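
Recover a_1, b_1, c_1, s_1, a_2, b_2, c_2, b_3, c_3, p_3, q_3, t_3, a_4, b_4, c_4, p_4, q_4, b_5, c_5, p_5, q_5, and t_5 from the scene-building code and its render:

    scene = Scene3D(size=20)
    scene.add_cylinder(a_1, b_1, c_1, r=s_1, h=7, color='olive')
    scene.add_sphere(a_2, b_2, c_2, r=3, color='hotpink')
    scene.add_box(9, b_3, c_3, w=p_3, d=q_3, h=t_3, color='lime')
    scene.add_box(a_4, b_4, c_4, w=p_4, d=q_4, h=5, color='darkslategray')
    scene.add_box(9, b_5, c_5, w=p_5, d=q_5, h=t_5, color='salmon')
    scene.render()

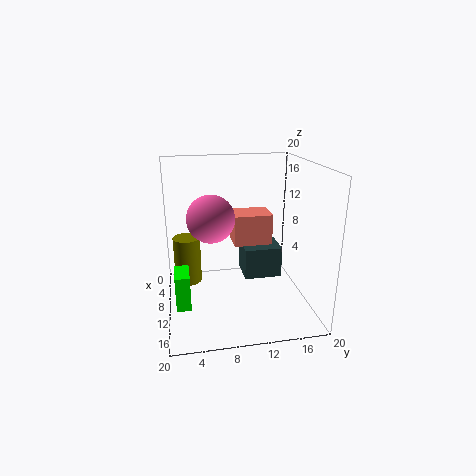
a_1 = 6, b_1 = 3, c_1 = 2, s_1 = 2, a_2 = 13, b_2 = 6, c_2 = 14, b_3 = 1, c_3 = 1, p_3 = 4, q_3 = 2, t_3 = 5, a_4 = 1, b_4 = 12, c_4 = 1, p_4 = 5, q_4 = 6, b_5 = 9, c_5 = 10, p_5 = 4, q_5 = 5, t_5 = 4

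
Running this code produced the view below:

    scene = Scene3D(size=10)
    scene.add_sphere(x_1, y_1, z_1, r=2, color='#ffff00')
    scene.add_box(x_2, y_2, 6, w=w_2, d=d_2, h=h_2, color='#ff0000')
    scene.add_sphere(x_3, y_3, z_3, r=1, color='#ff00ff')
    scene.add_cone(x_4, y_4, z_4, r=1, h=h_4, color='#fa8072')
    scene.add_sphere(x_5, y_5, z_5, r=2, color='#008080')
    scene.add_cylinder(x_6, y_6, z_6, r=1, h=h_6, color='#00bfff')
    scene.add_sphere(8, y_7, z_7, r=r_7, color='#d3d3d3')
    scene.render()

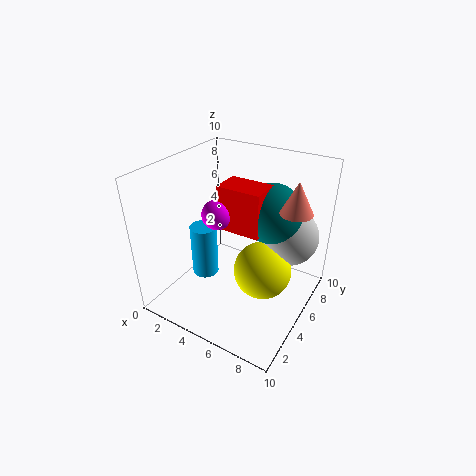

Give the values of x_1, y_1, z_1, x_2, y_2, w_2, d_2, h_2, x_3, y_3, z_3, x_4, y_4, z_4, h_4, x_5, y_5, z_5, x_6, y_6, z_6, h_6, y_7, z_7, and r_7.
x_1 = 7, y_1 = 5, z_1 = 3, x_2 = 4, y_2 = 4, w_2 = 3, d_2 = 2, h_2 = 3, x_3 = 4, y_3 = 4, z_3 = 7, x_4 = 9, y_4 = 5, z_4 = 8, h_4 = 2, x_5 = 7, y_5 = 6, z_5 = 7, x_6 = 2, y_6 = 5, z_6 = 1, h_6 = 4, y_7 = 7, z_7 = 5, r_7 = 2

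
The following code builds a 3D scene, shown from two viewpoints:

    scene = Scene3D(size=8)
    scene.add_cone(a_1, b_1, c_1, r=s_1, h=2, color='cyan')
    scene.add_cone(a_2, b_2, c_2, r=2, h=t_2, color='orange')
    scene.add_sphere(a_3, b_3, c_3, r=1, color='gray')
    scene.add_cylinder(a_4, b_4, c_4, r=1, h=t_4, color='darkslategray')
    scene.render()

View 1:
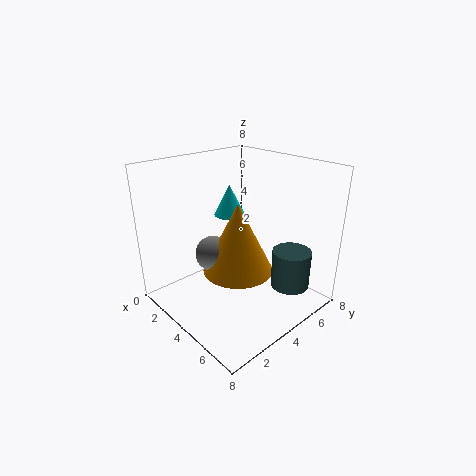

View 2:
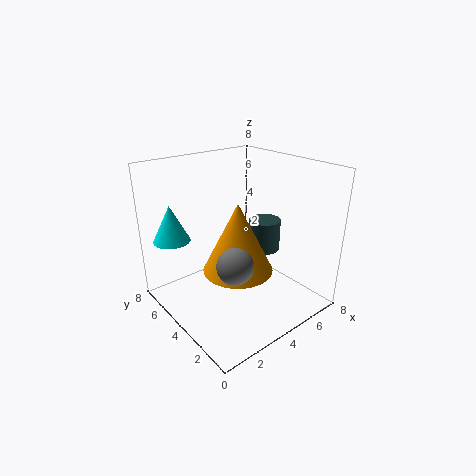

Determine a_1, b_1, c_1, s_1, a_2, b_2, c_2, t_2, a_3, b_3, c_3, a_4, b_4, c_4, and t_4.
a_1 = 1, b_1 = 6, c_1 = 4, s_1 = 1, a_2 = 4, b_2 = 4, c_2 = 2, t_2 = 4, a_3 = 3, b_3 = 3, c_3 = 3, a_4 = 7, b_4 = 5, c_4 = 2, t_4 = 2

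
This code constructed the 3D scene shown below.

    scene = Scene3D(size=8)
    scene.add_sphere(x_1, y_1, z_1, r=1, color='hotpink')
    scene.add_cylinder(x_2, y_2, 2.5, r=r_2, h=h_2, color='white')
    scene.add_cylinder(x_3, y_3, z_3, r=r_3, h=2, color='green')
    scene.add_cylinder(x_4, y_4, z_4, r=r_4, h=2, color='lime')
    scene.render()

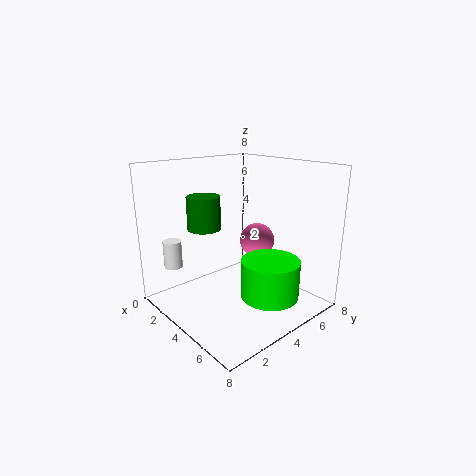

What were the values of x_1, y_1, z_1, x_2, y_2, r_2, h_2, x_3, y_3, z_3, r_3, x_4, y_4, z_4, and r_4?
x_1 = 4; y_1 = 5.5; z_1 = 3.5; x_2 = 2; y_2 = 1; r_2 = 0.5; h_2 = 1.5; x_3 = 1.5; y_3 = 3.5; z_3 = 4; r_3 = 1; x_4 = 6.5; y_4 = 4; z_4 = 1.5; r_4 = 1.5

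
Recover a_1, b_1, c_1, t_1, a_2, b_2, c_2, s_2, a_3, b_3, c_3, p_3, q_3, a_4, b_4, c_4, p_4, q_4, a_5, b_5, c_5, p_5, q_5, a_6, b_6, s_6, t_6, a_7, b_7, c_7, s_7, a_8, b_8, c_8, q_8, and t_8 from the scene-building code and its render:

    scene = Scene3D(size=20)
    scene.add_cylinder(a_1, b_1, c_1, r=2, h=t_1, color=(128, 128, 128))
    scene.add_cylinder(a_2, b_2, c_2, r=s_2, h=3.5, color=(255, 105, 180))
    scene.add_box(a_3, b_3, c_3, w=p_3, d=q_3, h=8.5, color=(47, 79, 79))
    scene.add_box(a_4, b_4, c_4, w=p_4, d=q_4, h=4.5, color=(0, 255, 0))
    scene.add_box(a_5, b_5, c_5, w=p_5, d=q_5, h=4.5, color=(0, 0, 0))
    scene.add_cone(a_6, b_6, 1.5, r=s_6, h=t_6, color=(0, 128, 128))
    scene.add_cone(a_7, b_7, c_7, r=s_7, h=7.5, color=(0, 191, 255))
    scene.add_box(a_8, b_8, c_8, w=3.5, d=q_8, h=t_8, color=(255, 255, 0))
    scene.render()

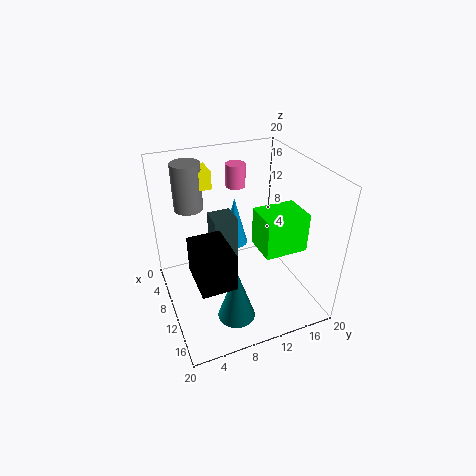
a_1 = 5.5; b_1 = 4.5; c_1 = 13.5; t_1 = 6.5; a_2 = 3; b_2 = 12.5; c_2 = 14.5; s_2 = 1.5; a_3 = 4; b_3 = 7.5; c_3 = 3; p_3 = 3.5; q_3 = 3.5; a_4 = 15.5; b_4 = 9.5; c_4 = 13; p_4 = 4; q_4 = 5; a_5 = 14; b_5 = 2; c_5 = 10; p_5 = 5.5; q_5 = 4; a_6 = 15.5; b_6 = 7.5; s_6 = 2.5; t_6 = 7.5; a_7 = 5; b_7 = 11.5; c_7 = 6; s_7 = 2; a_8 = 3.5; b_8 = 4.5; c_8 = 16.5; q_8 = 3; t_8 = 2.5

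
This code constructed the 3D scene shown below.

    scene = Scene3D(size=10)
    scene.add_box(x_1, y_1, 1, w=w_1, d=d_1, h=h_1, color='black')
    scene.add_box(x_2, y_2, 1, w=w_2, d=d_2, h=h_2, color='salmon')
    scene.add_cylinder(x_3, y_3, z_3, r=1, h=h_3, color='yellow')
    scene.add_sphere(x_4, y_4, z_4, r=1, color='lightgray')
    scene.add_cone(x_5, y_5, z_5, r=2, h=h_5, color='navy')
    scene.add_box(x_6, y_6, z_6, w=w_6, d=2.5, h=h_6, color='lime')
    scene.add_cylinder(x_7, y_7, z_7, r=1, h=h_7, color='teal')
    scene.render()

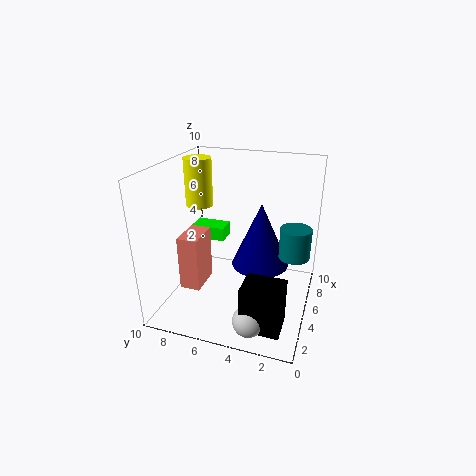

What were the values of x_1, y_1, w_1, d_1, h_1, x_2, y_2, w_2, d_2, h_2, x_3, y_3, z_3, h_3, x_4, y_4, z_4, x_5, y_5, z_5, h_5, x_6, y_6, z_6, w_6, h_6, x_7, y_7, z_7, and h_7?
x_1 = 0.5
y_1 = 1
w_1 = 2
d_1 = 2.5
h_1 = 3
x_2 = 3.5
y_2 = 7.5
w_2 = 2.5
d_2 = 1.5
h_2 = 4
x_3 = 6.5
y_3 = 8.5
z_3 = 6.5
h_3 = 3.5
x_4 = 1
y_4 = 3
z_4 = 1.5
x_5 = 5.5
y_5 = 3.5
z_5 = 3
h_5 = 4.5
x_6 = 6
y_6 = 6.5
z_6 = 4
w_6 = 1.5
h_6 = 1
x_7 = 4.5
y_7 = 1
z_7 = 4.5
h_7 = 2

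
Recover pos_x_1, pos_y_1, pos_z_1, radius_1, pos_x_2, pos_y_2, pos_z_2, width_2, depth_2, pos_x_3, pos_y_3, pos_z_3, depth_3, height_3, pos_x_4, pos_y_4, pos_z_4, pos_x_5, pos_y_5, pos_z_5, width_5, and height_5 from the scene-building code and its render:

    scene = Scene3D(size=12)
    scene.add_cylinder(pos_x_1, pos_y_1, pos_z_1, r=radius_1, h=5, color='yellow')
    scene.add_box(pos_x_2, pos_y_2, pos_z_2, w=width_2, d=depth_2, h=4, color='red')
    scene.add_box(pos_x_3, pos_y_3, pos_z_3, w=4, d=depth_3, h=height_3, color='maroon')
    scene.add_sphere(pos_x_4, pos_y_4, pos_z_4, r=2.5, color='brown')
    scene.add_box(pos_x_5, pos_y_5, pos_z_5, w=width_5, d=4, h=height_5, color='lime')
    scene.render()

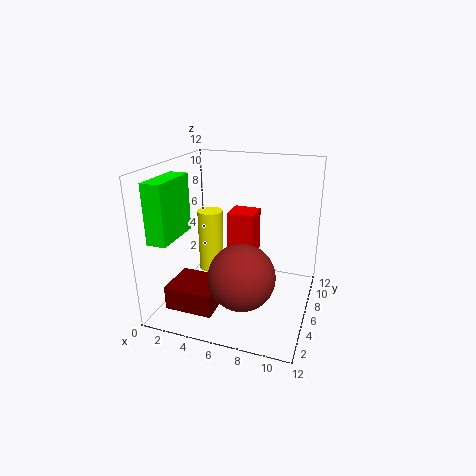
pos_x_1 = 4; pos_y_1 = 5; pos_z_1 = 3.5; radius_1 = 1; pos_x_2 = 6; pos_y_2 = 3.5; pos_z_2 = 5; width_2 = 2; depth_2 = 2; pos_x_3 = 1; pos_y_3 = 2; pos_z_3 = 0.5; depth_3 = 3.5; height_3 = 2; pos_x_4 = 7.5; pos_y_4 = 2.5; pos_z_4 = 4.5; pos_x_5 = 1; pos_y_5 = 0.5; pos_z_5 = 7; width_5 = 1.5; height_5 = 4.5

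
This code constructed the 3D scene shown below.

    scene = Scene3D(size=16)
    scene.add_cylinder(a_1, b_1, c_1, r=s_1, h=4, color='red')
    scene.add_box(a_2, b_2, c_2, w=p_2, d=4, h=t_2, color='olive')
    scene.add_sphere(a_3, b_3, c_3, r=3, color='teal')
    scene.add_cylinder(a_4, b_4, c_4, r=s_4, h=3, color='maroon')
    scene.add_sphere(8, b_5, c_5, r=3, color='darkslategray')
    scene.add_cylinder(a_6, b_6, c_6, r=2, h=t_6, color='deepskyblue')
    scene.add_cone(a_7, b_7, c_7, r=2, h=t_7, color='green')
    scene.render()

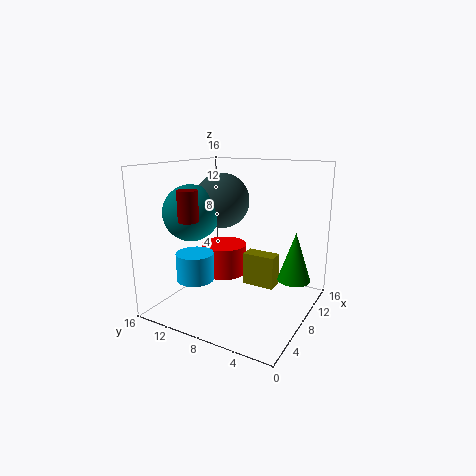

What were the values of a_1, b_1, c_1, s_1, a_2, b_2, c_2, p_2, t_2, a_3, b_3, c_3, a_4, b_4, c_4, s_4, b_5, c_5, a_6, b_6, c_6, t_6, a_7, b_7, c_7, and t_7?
a_1 = 13; b_1 = 13; c_1 = 1; s_1 = 3; a_2 = 11; b_2 = 5; c_2 = 1; p_2 = 2; t_2 = 4; a_3 = 5; b_3 = 12; c_3 = 11; a_4 = 2; b_4 = 10; c_4 = 11; s_4 = 1; b_5 = 10; c_5 = 12; a_6 = 4; b_6 = 11; c_6 = 4; t_6 = 3; a_7 = 13; b_7 = 3; c_7 = 2; t_7 = 6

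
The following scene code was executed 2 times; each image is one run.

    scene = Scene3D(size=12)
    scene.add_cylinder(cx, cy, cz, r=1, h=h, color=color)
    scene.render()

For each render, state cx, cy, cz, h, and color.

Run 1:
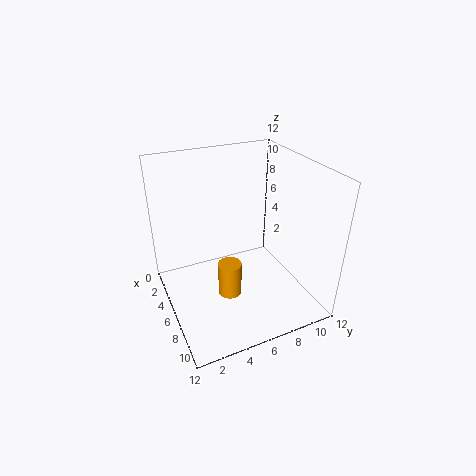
cx = 6.5
cy = 5
cz = 1
h = 3
color = 'orange'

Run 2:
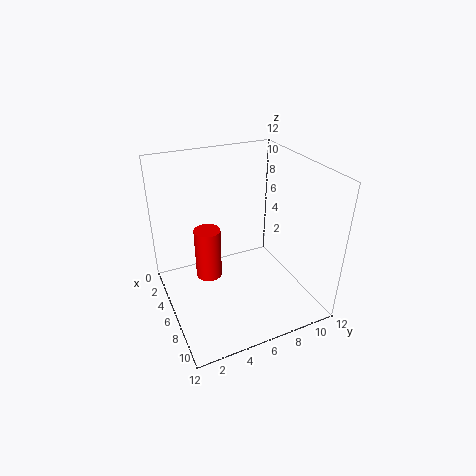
cx = 7
cy = 3
cz = 4
h = 4
color = 'red'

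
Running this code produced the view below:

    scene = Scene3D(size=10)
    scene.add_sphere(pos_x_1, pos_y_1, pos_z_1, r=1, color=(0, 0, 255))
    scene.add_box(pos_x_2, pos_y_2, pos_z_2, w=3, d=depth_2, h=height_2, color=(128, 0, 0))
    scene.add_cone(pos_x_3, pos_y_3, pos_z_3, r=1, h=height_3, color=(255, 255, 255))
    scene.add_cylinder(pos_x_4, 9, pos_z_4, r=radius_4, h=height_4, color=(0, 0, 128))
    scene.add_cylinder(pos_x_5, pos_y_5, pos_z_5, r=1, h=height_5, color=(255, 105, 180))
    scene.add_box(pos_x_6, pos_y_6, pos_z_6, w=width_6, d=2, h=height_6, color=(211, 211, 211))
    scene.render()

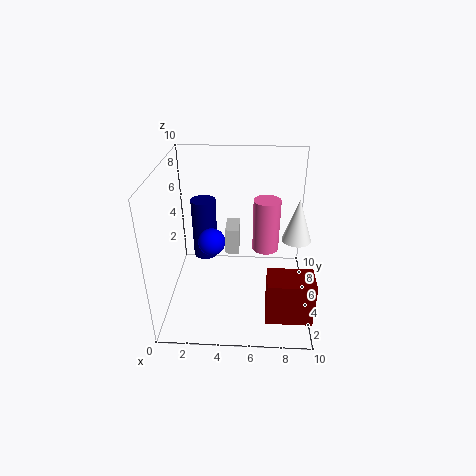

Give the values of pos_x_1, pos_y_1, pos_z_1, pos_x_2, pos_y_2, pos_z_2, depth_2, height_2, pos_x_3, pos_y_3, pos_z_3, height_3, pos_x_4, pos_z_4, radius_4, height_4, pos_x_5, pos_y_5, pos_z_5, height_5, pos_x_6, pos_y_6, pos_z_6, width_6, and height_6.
pos_x_1 = 3; pos_y_1 = 6; pos_z_1 = 4; pos_x_2 = 7; pos_y_2 = 1; pos_z_2 = 1; depth_2 = 2; height_2 = 3; pos_x_3 = 9; pos_y_3 = 5; pos_z_3 = 5; height_3 = 3; pos_x_4 = 2; pos_z_4 = 1; radius_4 = 1; height_4 = 5; pos_x_5 = 7; pos_y_5 = 7; pos_z_5 = 3; height_5 = 4; pos_x_6 = 4; pos_y_6 = 6; pos_z_6 = 3; width_6 = 1; height_6 = 2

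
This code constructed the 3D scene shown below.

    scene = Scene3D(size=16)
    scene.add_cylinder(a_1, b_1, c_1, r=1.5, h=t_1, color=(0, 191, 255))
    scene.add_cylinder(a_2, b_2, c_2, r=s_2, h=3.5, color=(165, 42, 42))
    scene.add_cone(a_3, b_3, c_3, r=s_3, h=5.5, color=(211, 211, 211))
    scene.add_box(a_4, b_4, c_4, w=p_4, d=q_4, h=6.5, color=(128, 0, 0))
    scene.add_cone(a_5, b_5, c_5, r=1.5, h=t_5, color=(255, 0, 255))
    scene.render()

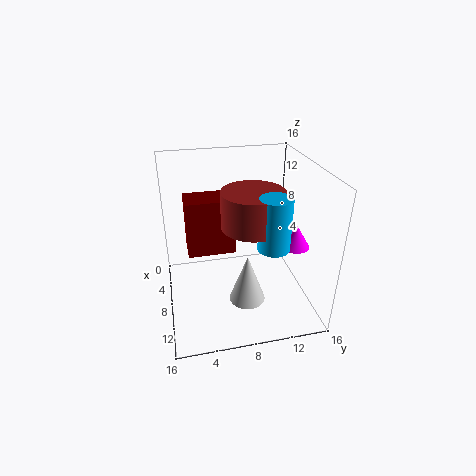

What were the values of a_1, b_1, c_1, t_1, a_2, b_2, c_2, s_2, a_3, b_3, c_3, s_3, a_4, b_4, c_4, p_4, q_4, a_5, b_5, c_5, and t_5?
a_1 = 14, b_1 = 10, c_1 = 10, t_1 = 5, a_2 = 12, b_2 = 8.5, c_2 = 11.5, s_2 = 3, a_3 = 10.5, b_3 = 8.5, c_3 = 1.5, s_3 = 2, a_4 = 3.5, b_4 = 2.5, c_4 = 5.5, p_4 = 3.5, q_4 = 5.5, a_5 = 11, b_5 = 13.5, c_5 = 8, t_5 = 2.5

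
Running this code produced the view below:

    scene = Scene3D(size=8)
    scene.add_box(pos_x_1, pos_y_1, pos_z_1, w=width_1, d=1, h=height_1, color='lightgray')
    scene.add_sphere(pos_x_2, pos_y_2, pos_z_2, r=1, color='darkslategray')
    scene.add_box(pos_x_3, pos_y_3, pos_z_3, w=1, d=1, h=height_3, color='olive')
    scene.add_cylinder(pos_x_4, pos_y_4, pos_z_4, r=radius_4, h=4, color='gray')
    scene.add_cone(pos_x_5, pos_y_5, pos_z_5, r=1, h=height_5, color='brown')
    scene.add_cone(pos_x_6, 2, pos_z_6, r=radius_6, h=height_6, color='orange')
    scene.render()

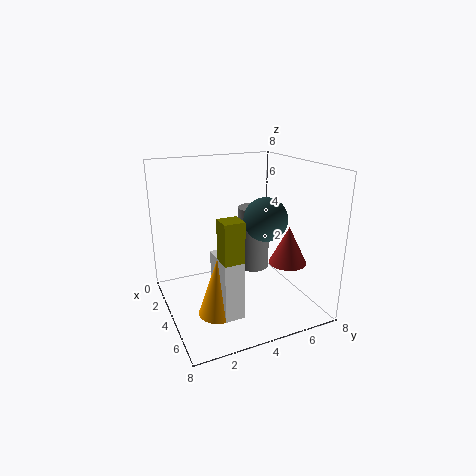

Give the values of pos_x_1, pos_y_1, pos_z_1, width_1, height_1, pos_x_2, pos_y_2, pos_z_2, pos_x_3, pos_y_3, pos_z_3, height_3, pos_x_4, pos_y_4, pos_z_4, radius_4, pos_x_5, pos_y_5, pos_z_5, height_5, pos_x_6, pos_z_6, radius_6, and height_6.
pos_x_1 = 5, pos_y_1 = 2, pos_z_1 = 1, width_1 = 2, height_1 = 3, pos_x_2 = 7, pos_y_2 = 4, pos_z_2 = 6, pos_x_3 = 6, pos_y_3 = 2, pos_z_3 = 3, height_3 = 3, pos_x_4 = 2, pos_y_4 = 6, pos_z_4 = 1, radius_4 = 1, pos_x_5 = 6, pos_y_5 = 6, pos_z_5 = 3, height_5 = 2, pos_x_6 = 6, pos_z_6 = 1, radius_6 = 1, height_6 = 3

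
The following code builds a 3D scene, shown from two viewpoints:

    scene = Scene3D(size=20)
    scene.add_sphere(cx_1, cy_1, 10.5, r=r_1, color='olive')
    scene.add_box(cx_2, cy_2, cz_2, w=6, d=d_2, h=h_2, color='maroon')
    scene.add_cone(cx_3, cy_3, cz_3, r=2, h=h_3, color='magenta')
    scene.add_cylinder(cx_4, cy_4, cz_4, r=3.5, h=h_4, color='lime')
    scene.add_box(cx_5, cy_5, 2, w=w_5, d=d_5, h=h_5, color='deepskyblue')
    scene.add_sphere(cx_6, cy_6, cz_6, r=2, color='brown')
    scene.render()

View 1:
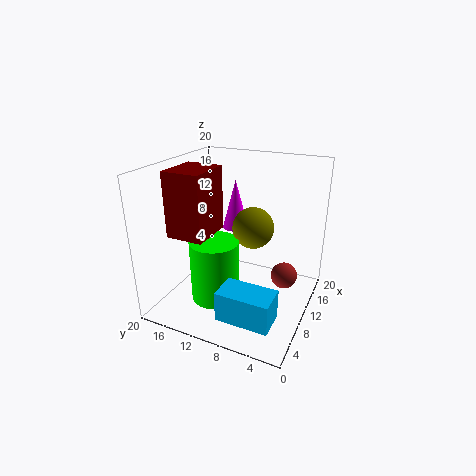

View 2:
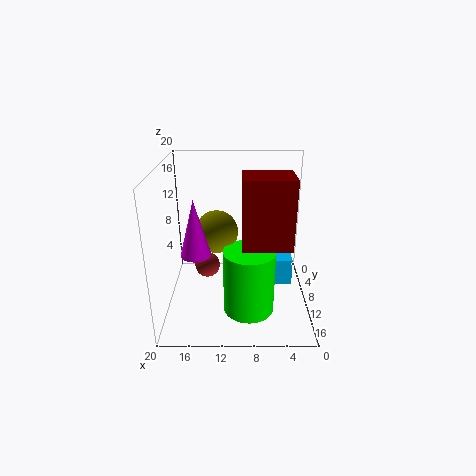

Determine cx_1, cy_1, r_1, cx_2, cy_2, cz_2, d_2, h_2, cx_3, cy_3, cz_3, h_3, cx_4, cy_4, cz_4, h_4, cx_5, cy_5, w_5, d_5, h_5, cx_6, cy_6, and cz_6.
cx_1 = 13; cy_1 = 9; r_1 = 3; cx_2 = 3.5; cy_2 = 12; cz_2 = 11.5; d_2 = 5; h_2 = 8.5; cx_3 = 15.5; cy_3 = 13; cz_3 = 9; h_3 = 7.5; cx_4 = 8.5; cy_4 = 13; cz_4 = 0.5; h_4 = 9; cx_5 = 2; cy_5 = 2.5; w_5 = 4; d_5 = 7; h_5 = 4; cx_6 = 15; cy_6 = 4.5; cz_6 = 2.5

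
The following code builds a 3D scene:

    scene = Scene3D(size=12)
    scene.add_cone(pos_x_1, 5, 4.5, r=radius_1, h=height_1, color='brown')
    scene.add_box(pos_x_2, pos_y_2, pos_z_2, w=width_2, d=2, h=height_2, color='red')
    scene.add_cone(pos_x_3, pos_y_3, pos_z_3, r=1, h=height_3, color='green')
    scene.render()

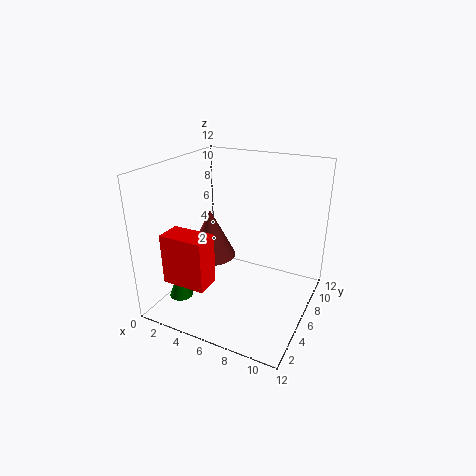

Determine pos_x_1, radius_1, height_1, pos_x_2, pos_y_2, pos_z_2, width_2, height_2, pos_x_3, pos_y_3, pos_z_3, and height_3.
pos_x_1 = 4; radius_1 = 2; height_1 = 4; pos_x_2 = 2; pos_y_2 = 1; pos_z_2 = 3.5; width_2 = 3.5; height_2 = 4; pos_x_3 = 2; pos_y_3 = 3; pos_z_3 = 1; height_3 = 2.5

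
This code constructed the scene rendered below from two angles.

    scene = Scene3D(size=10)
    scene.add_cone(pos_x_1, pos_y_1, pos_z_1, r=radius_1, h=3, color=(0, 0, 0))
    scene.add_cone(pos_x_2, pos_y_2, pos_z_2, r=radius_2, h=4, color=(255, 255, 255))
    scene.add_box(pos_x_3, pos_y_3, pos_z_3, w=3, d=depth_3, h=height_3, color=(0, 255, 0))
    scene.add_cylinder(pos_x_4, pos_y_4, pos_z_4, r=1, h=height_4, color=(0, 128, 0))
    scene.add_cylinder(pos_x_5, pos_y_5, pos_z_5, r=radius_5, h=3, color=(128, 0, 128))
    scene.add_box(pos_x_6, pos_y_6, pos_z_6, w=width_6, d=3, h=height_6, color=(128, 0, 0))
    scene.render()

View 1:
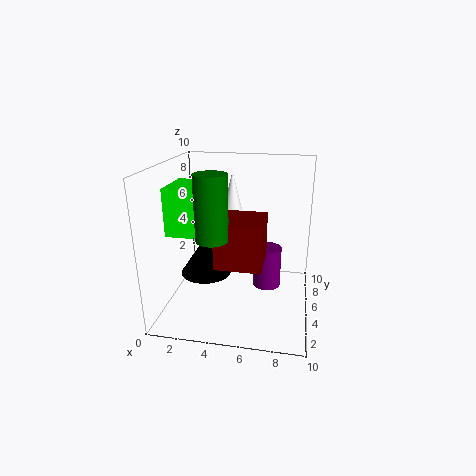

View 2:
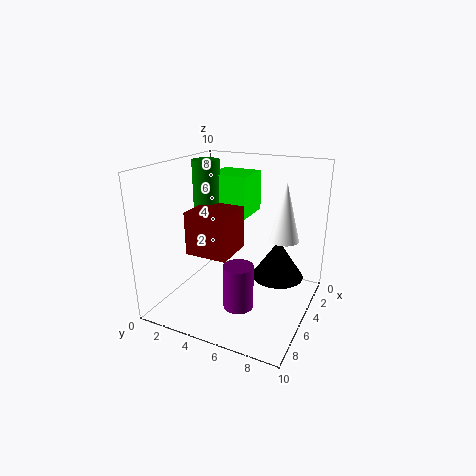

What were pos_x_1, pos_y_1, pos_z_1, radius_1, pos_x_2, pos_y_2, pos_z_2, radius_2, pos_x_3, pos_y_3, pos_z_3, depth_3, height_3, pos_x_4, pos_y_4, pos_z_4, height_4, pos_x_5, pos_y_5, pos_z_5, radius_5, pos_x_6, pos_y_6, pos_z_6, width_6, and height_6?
pos_x_1 = 2; pos_y_1 = 7; pos_z_1 = 1; radius_1 = 2; pos_x_2 = 4; pos_y_2 = 8; pos_z_2 = 5; radius_2 = 1; pos_x_3 = 1; pos_y_3 = 2; pos_z_3 = 6; depth_3 = 3; height_3 = 3; pos_x_4 = 4; pos_y_4 = 2; pos_z_4 = 6; height_4 = 4; pos_x_5 = 7; pos_y_5 = 6; pos_z_5 = 1; radius_5 = 1; pos_x_6 = 4; pos_y_6 = 2; pos_z_6 = 4; width_6 = 3; height_6 = 3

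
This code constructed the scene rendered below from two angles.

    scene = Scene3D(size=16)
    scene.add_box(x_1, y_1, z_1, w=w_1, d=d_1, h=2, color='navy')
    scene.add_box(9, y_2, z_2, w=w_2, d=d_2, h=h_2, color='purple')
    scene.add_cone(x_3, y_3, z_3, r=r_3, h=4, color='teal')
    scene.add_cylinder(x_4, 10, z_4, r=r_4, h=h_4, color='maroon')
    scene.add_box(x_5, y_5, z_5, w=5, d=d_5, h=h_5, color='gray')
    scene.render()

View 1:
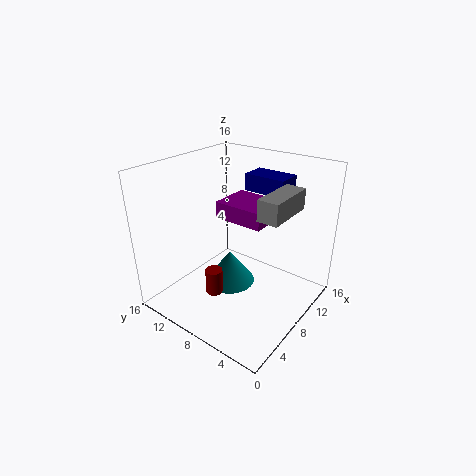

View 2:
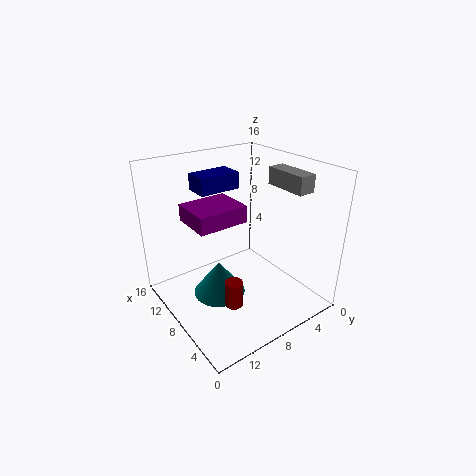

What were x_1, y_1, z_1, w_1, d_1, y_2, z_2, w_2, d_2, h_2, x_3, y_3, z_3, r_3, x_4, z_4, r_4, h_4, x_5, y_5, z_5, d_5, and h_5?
x_1 = 12, y_1 = 5, z_1 = 12, w_1 = 3, d_1 = 5, y_2 = 6, z_2 = 9, w_2 = 5, d_2 = 6, h_2 = 2, x_3 = 9, y_3 = 10, z_3 = 1, r_3 = 3, x_4 = 6, z_4 = 1, r_4 = 1, h_4 = 3, x_5 = 4, y_5 = 1, z_5 = 13, d_5 = 2, h_5 = 2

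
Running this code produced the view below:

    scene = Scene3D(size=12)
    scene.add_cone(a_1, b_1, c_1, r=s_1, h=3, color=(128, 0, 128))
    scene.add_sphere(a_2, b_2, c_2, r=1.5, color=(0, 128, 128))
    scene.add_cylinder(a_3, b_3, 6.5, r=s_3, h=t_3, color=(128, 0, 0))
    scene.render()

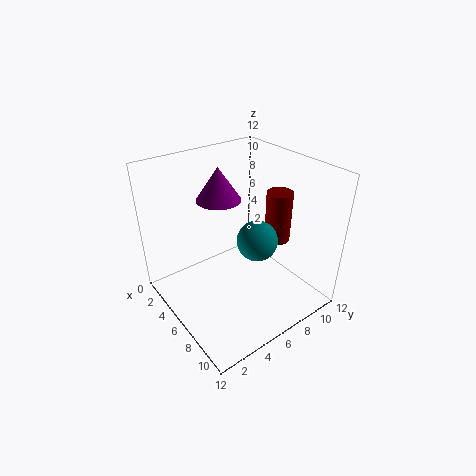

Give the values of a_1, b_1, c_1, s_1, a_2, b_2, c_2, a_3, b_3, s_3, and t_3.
a_1 = 2.5
b_1 = 6.5
c_1 = 8
s_1 = 2
a_2 = 9
b_2 = 5.5
c_2 = 7.5
a_3 = 8.5
b_3 = 8
s_3 = 1
t_3 = 4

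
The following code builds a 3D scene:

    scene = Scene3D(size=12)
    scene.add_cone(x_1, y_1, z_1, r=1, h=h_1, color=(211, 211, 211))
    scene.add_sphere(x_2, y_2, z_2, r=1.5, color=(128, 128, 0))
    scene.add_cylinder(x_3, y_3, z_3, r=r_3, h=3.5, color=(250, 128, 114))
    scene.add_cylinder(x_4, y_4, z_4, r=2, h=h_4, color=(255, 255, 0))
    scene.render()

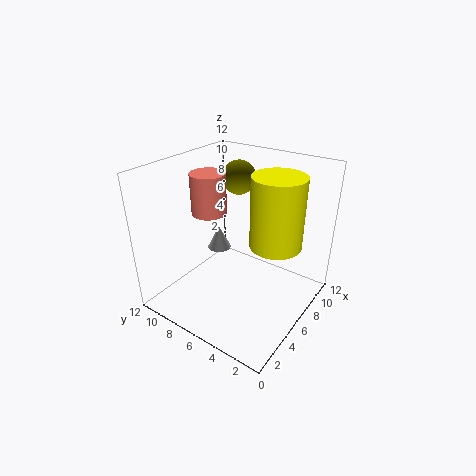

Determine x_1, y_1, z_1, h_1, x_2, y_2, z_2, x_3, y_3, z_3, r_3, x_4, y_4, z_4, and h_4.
x_1 = 6, y_1 = 8, z_1 = 4.5, h_1 = 2, x_2 = 9, y_2 = 8, z_2 = 10, x_3 = 6, y_3 = 9, z_3 = 7.5, r_3 = 1.5, x_4 = 6, y_4 = 2.5, z_4 = 6.5, h_4 = 5.5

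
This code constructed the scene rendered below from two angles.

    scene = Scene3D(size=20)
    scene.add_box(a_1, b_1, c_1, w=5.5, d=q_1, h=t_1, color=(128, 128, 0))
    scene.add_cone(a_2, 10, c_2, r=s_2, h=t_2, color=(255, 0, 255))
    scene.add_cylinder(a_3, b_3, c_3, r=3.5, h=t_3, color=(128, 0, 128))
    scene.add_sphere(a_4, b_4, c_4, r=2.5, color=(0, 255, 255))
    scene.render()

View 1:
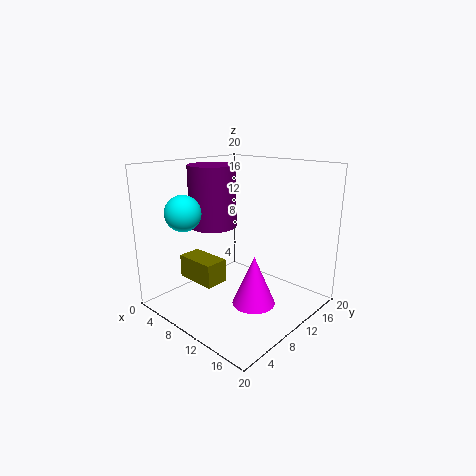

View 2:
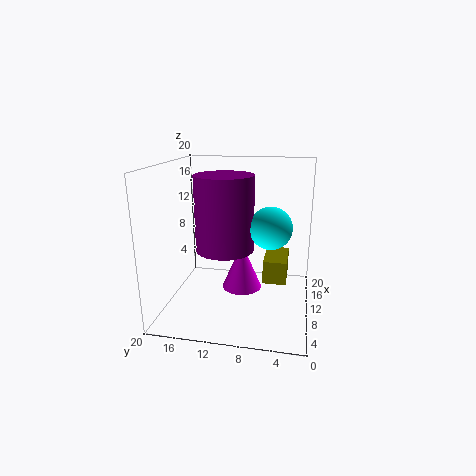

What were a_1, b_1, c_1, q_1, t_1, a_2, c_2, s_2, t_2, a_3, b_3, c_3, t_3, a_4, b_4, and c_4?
a_1 = 6
b_1 = 3
c_1 = 5.5
q_1 = 3
t_1 = 3
a_2 = 13
c_2 = 1
s_2 = 3
t_2 = 7
a_3 = 4.5
b_3 = 10.5
c_3 = 10.5
t_3 = 9
a_4 = 4.5
b_4 = 5
c_4 = 13.5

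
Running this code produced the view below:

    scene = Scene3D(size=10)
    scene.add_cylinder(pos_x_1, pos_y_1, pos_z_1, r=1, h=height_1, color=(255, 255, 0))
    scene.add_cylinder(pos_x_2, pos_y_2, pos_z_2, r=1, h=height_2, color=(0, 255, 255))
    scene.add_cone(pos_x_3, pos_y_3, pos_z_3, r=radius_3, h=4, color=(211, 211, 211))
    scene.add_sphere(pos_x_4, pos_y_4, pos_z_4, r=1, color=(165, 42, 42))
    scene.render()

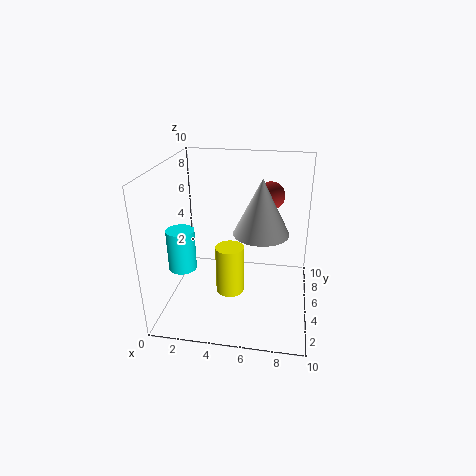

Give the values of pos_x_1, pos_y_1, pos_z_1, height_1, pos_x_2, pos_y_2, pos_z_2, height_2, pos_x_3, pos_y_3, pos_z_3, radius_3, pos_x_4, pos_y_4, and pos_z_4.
pos_x_1 = 4.5
pos_y_1 = 4.5
pos_z_1 = 1
height_1 = 3.5
pos_x_2 = 1
pos_y_2 = 4.5
pos_z_2 = 2.5
height_2 = 3
pos_x_3 = 6.5
pos_y_3 = 6
pos_z_3 = 5
radius_3 = 2
pos_x_4 = 7
pos_y_4 = 7
pos_z_4 = 7.5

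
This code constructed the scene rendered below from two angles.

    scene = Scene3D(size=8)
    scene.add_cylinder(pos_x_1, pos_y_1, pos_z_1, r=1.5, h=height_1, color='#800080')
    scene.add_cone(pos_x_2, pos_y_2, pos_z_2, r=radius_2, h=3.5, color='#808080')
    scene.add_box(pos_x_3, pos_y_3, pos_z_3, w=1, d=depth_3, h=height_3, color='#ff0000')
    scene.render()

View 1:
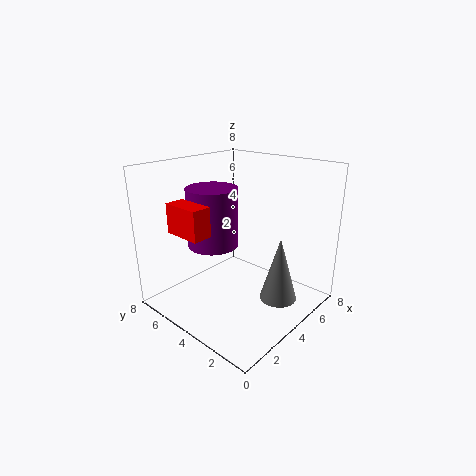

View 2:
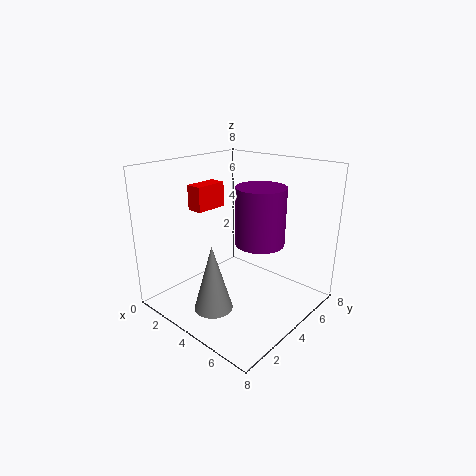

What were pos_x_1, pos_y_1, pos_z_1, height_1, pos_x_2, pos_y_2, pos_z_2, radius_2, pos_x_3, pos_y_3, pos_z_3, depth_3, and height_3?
pos_x_1 = 4
pos_y_1 = 6
pos_z_1 = 3
height_1 = 3.5
pos_x_2 = 4.5
pos_y_2 = 1.5
pos_z_2 = 1
radius_2 = 1
pos_x_3 = 0.5
pos_y_3 = 3.5
pos_z_3 = 5
depth_3 = 2
height_3 = 1.5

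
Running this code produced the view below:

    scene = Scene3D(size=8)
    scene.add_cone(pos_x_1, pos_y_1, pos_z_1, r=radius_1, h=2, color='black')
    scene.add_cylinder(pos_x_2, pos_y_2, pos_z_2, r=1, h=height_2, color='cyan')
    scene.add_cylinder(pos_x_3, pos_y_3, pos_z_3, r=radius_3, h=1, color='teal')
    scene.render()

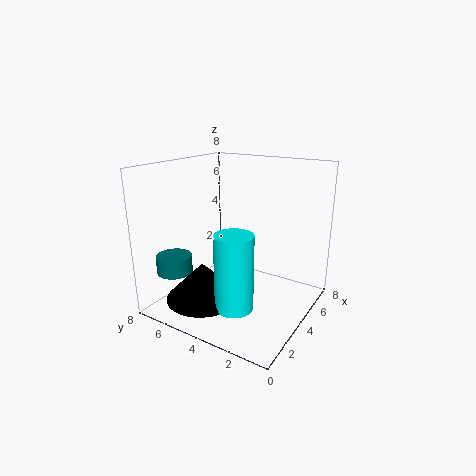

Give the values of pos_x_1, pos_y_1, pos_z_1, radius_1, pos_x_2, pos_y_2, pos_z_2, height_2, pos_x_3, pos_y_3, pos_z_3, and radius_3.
pos_x_1 = 2
pos_y_1 = 5
pos_z_1 = 1
radius_1 = 2
pos_x_2 = 2
pos_y_2 = 3
pos_z_2 = 1
height_2 = 4
pos_x_3 = 2
pos_y_3 = 7
pos_z_3 = 2
radius_3 = 1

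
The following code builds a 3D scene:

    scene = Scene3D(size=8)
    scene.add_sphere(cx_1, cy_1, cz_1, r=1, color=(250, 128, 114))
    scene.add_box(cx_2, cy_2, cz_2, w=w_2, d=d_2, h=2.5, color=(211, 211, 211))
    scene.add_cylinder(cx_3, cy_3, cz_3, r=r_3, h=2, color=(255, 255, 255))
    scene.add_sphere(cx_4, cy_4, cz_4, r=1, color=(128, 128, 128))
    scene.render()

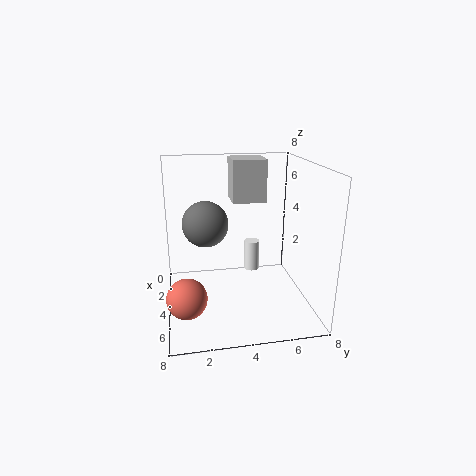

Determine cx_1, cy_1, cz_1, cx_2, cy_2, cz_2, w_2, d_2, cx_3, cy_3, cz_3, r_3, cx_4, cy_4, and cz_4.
cx_1 = 6.5; cy_1 = 1; cz_1 = 2; cx_2 = 0.5; cy_2 = 4; cz_2 = 5.5; w_2 = 2; d_2 = 2; cx_3 = 1; cy_3 = 5.5; cz_3 = 0.5; r_3 = 0.5; cx_4 = 7; cy_4 = 2; cz_4 = 6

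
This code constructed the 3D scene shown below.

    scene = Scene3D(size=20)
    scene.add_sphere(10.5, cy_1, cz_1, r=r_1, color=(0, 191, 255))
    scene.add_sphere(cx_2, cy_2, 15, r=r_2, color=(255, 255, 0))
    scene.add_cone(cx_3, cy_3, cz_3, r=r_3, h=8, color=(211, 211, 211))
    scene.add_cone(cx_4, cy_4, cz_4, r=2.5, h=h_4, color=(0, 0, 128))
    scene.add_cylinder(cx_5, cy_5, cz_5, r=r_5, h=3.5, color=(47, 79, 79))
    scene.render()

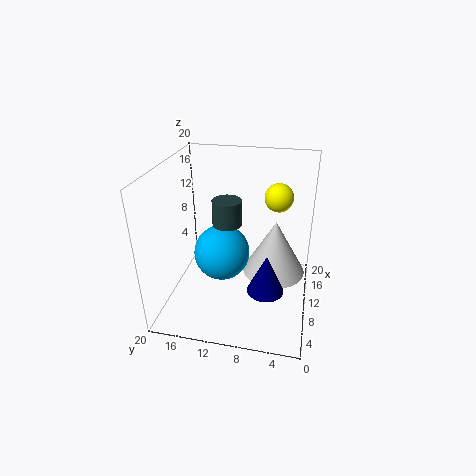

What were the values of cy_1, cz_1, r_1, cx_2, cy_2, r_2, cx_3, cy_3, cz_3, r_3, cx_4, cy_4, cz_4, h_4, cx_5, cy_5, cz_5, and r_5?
cy_1 = 12.5; cz_1 = 7; r_1 = 4; cx_2 = 13.5; cy_2 = 5; r_2 = 2; cx_3 = 12; cy_3 = 5; cz_3 = 4; r_3 = 4.5; cx_4 = 7; cy_4 = 5.5; cz_4 = 4; h_4 = 5.5; cx_5 = 10; cy_5 = 11.5; cz_5 = 12; r_5 = 2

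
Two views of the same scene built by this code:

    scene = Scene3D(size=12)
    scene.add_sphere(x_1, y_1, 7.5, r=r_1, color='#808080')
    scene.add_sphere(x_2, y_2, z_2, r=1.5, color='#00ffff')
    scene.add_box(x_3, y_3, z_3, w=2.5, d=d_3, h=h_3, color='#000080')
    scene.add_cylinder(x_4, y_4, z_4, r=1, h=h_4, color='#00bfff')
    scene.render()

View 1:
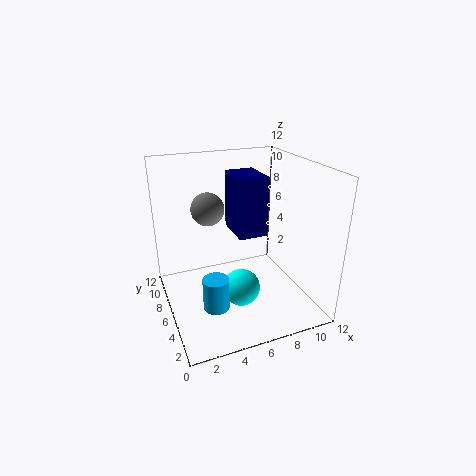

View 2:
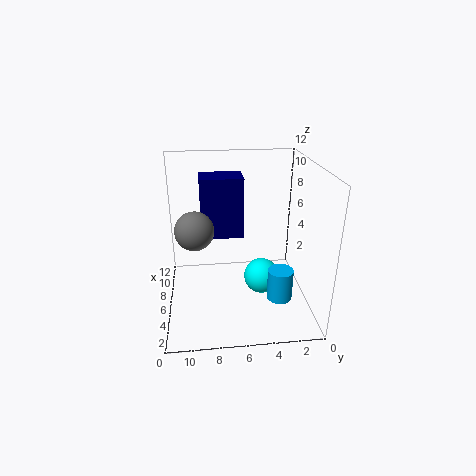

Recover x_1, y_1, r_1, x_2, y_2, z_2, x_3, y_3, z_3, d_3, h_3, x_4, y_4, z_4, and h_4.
x_1 = 4.5; y_1 = 9.5; r_1 = 1.5; x_2 = 5.5; y_2 = 4; z_2 = 2.5; x_3 = 6; y_3 = 5.5; z_3 = 6; d_3 = 3.5; h_3 = 5; x_4 = 3; y_4 = 3; z_4 = 2; h_4 = 2.5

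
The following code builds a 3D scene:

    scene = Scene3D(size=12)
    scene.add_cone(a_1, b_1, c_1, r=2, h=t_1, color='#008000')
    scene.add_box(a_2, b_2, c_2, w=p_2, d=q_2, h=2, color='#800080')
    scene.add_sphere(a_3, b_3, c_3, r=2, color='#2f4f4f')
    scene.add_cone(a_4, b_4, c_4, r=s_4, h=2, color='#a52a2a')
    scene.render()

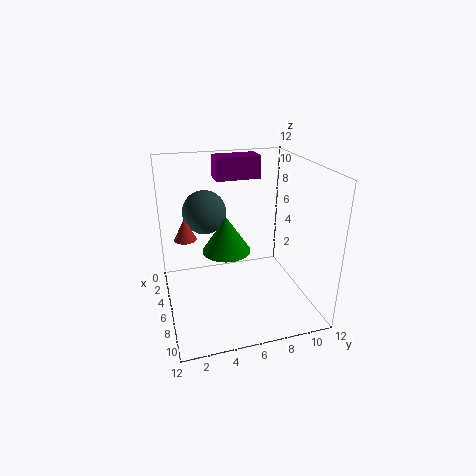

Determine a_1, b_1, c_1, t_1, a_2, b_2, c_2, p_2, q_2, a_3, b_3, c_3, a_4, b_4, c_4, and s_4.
a_1 = 6; b_1 = 5; c_1 = 5; t_1 = 3; a_2 = 1; b_2 = 5; c_2 = 10; p_2 = 2; q_2 = 4; a_3 = 2; b_3 = 4; c_3 = 7; a_4 = 3; b_4 = 2; c_4 = 5; s_4 = 1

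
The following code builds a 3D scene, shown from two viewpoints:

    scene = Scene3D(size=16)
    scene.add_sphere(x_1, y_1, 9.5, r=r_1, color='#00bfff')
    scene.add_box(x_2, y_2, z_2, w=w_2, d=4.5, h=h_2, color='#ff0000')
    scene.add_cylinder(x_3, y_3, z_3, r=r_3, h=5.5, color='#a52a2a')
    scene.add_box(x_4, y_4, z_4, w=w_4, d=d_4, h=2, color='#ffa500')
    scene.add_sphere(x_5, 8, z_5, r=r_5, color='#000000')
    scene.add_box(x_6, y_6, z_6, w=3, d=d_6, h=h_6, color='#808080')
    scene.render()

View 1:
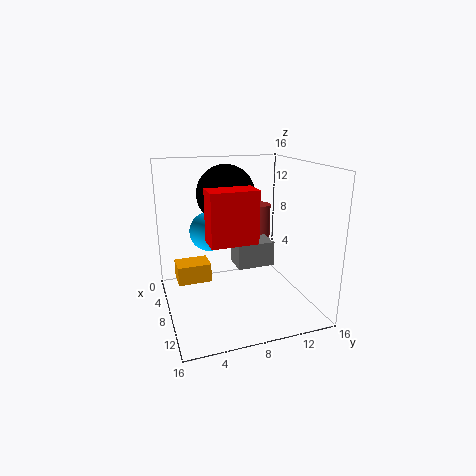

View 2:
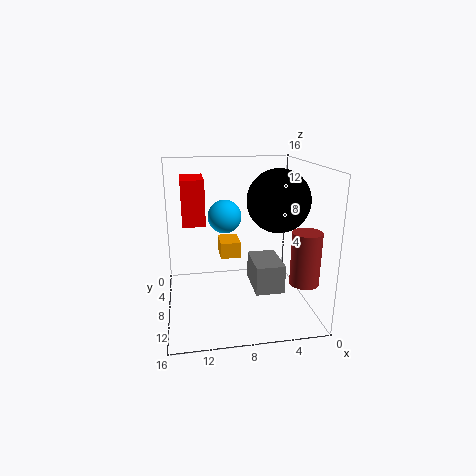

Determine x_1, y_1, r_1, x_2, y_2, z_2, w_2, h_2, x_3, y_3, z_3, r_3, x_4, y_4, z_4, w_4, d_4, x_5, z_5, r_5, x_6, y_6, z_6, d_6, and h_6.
x_1 = 9, y_1 = 4.5, r_1 = 2, x_2 = 11.5, y_2 = 3.5, z_2 = 9.5, w_2 = 2.5, h_2 = 5, x_3 = 2, y_3 = 13, z_3 = 4.5, r_3 = 1.5, x_4 = 7, y_4 = 1, z_4 = 4, w_4 = 2.5, d_4 = 3.5, x_5 = 3.5, z_5 = 12, r_5 = 3.5, x_6 = 4, y_6 = 8.5, z_6 = 3.5, d_6 = 4.5, h_6 = 3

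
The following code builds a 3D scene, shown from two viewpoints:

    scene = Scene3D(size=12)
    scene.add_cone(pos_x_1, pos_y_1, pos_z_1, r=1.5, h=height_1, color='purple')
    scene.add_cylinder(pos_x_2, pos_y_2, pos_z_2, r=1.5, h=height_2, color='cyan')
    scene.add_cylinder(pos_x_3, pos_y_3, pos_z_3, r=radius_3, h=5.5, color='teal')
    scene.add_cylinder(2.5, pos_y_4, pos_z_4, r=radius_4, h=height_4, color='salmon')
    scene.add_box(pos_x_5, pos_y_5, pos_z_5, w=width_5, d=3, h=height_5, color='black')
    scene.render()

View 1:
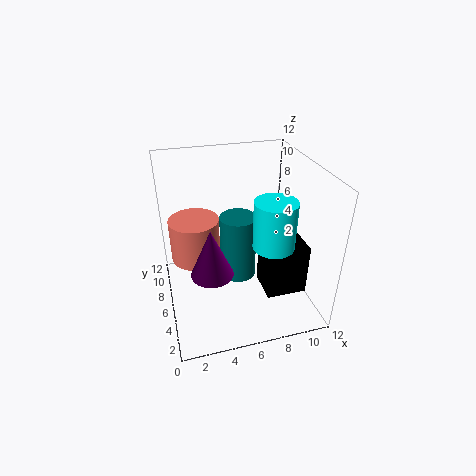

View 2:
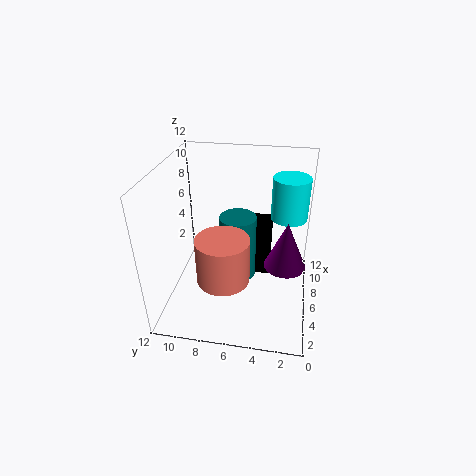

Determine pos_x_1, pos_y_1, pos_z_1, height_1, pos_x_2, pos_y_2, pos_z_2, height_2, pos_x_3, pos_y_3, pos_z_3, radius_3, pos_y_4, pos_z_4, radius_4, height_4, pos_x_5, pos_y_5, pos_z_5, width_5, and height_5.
pos_x_1 = 3; pos_y_1 = 2; pos_z_1 = 6; height_1 = 3.5; pos_x_2 = 7.5; pos_y_2 = 2; pos_z_2 = 7.5; height_2 = 3.5; pos_x_3 = 6; pos_y_3 = 6; pos_z_3 = 2.5; radius_3 = 1.5; pos_y_4 = 6.5; pos_z_4 = 4.5; radius_4 = 2; height_4 = 3.5; pos_x_5 = 8; pos_y_5 = 3.5; pos_z_5 = 1; width_5 = 3.5; height_5 = 4.5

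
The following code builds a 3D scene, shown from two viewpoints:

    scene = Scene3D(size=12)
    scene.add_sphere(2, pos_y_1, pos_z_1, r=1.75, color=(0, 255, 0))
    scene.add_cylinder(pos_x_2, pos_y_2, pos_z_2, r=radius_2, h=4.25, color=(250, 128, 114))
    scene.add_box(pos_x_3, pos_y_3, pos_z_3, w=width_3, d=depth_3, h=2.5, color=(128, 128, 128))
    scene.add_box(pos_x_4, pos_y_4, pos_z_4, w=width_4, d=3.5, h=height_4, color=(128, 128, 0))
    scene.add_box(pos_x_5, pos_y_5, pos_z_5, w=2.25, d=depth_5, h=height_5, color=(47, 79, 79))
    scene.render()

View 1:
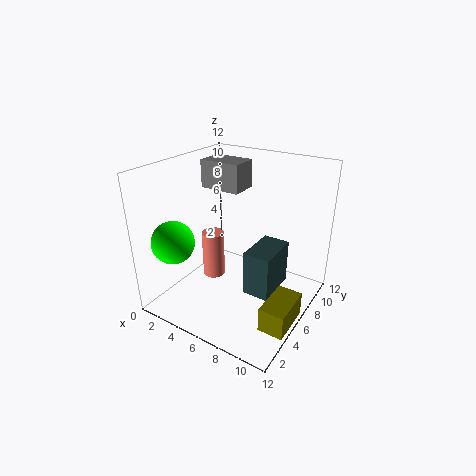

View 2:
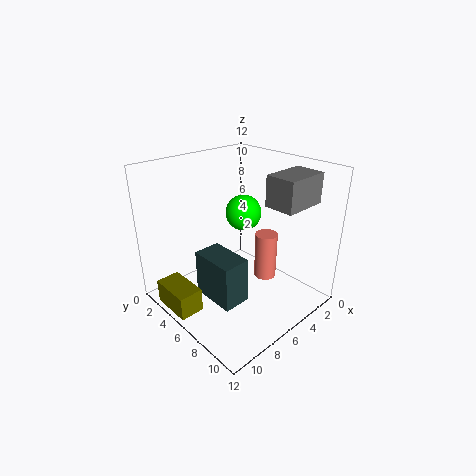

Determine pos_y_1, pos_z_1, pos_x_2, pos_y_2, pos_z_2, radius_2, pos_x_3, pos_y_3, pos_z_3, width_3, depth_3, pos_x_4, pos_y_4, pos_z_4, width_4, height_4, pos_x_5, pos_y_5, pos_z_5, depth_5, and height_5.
pos_y_1 = 2.5; pos_z_1 = 6; pos_x_2 = 3; pos_y_2 = 6.5; pos_z_2 = 1.25; radius_2 = 1; pos_x_3 = 1; pos_y_3 = 7.75; pos_z_3 = 9; width_3 = 3.75; depth_3 = 2.5; pos_x_4 = 10; pos_y_4 = 2.5; pos_z_4 = 0.75; width_4 = 2; height_4 = 2; pos_x_5 = 7.25; pos_y_5 = 4.75; pos_z_5 = 1.75; depth_5 = 3.75; height_5 = 3.75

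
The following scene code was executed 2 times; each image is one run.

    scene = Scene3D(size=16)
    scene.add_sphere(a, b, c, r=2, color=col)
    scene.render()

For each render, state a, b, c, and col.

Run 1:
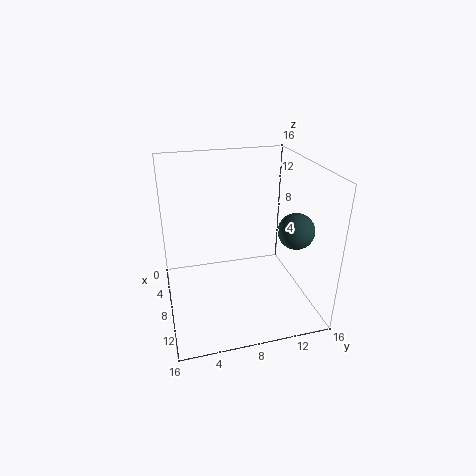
a = 10; b = 14; c = 9; col = 'darkslategray'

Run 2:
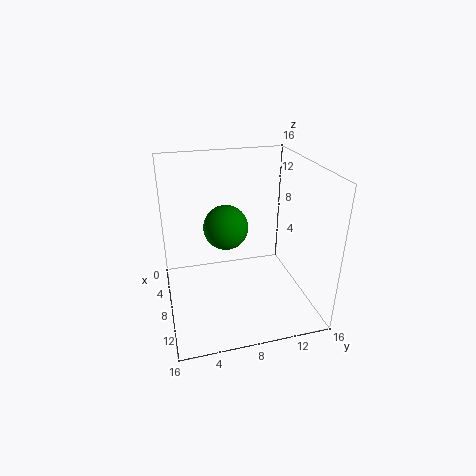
a = 13; b = 5.5; c = 12; col = 'green'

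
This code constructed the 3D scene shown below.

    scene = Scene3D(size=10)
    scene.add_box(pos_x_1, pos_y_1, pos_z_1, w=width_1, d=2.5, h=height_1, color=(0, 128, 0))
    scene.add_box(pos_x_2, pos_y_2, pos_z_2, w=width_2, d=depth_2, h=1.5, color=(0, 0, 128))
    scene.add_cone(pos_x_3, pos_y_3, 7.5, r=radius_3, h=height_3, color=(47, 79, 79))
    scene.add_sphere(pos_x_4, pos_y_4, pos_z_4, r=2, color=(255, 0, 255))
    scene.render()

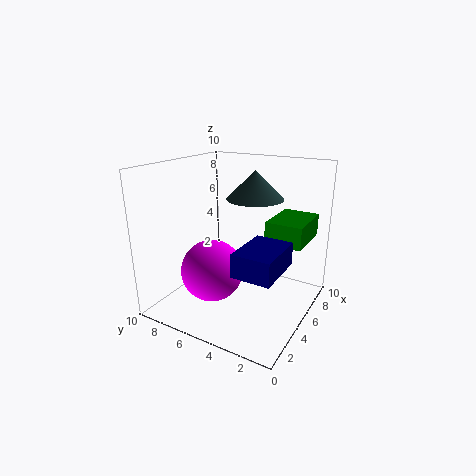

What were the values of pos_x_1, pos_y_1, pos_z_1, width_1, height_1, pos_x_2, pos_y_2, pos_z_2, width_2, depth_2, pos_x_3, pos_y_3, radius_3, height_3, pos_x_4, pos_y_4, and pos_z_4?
pos_x_1 = 5, pos_y_1 = 0.5, pos_z_1 = 5, width_1 = 3.5, height_1 = 1.5, pos_x_2 = 1.5, pos_y_2 = 1, pos_z_2 = 4, width_2 = 3.5, depth_2 = 2.5, pos_x_3 = 6.5, pos_y_3 = 4.5, radius_3 = 2, height_3 = 2, pos_x_4 = 2.5, pos_y_4 = 5.5, pos_z_4 = 3.5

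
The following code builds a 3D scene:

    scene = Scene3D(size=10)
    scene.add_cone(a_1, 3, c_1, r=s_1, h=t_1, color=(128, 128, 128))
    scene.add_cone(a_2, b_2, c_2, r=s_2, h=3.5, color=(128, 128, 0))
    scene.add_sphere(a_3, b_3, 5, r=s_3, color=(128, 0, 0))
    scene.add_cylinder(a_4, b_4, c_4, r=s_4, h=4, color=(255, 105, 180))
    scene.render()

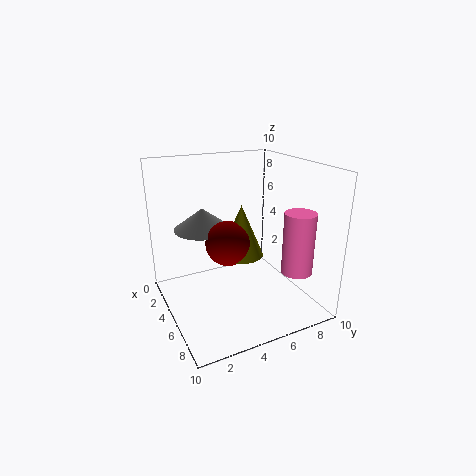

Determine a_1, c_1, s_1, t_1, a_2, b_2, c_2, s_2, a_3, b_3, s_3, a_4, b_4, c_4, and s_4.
a_1 = 3.5; c_1 = 5.5; s_1 = 2; t_1 = 1.5; a_2 = 5.5; b_2 = 5; c_2 = 4; s_2 = 1.5; a_3 = 5.5; b_3 = 4; s_3 = 1.5; a_4 = 8.5; b_4 = 7.5; c_4 = 3.5; s_4 = 1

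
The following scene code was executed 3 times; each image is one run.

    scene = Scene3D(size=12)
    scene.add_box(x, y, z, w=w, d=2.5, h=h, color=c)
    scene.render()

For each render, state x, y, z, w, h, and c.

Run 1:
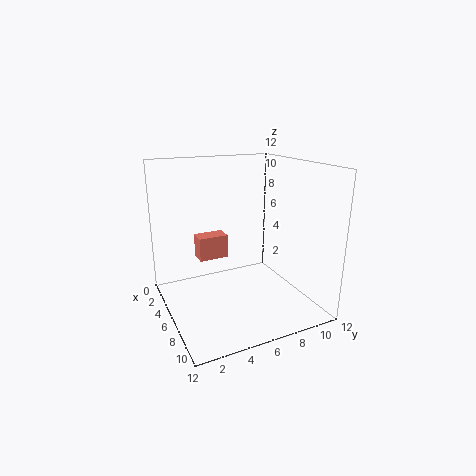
x = 3.5; y = 3; z = 4; w = 1.5; h = 2; c = 'salmon'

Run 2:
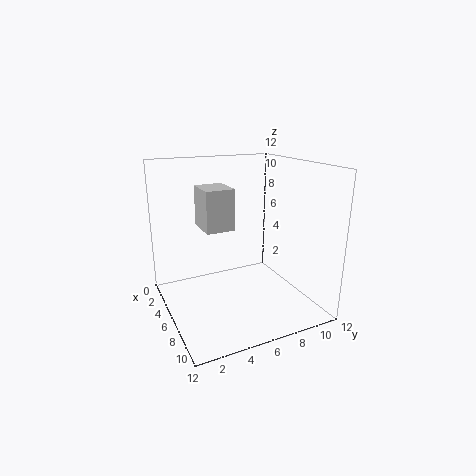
x = 2.5; y = 3.5; z = 6.5; w = 3; h = 3.5; c = 'lightgray'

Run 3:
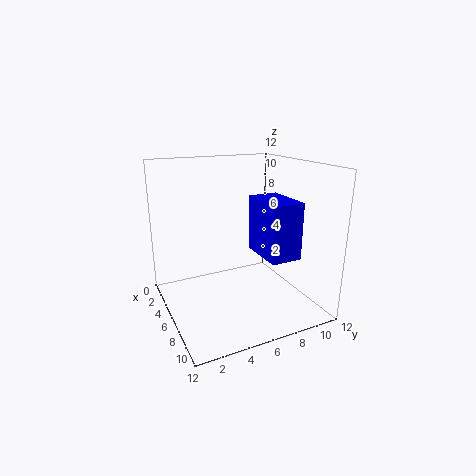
x = 6; y = 7; z = 5; w = 4; h = 4.5; c = 'blue'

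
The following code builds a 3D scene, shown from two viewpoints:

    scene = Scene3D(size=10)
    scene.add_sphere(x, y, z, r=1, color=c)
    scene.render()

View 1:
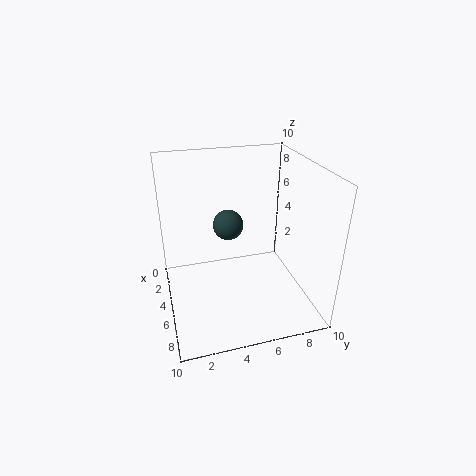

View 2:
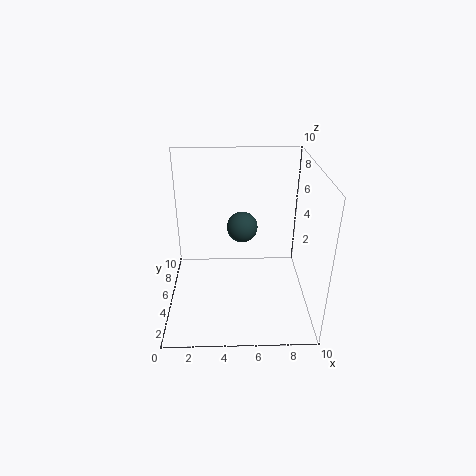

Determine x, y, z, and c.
x = 5.25
y = 4.25
z = 6.25
c = 'darkslategray'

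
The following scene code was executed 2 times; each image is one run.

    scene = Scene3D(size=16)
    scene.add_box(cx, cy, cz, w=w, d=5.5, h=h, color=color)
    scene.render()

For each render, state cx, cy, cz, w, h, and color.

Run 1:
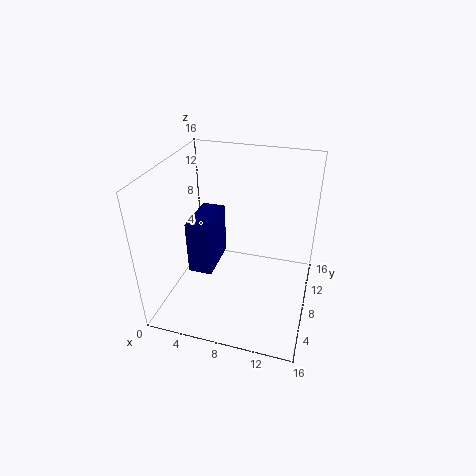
cx = 2.5, cy = 6.25, cz = 3.5, w = 2.75, h = 6.25, color = 'navy'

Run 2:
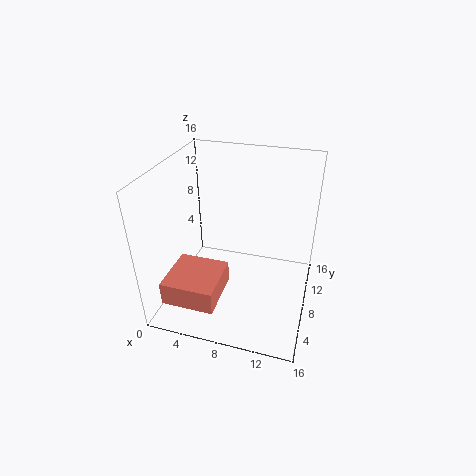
cx = 2, cy = 0.5, cz = 3.5, w = 5.5, h = 2.5, color = 'salmon'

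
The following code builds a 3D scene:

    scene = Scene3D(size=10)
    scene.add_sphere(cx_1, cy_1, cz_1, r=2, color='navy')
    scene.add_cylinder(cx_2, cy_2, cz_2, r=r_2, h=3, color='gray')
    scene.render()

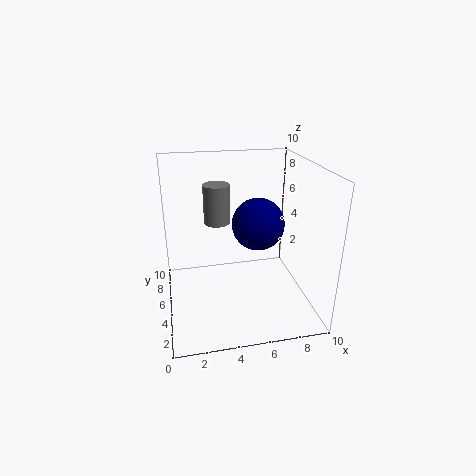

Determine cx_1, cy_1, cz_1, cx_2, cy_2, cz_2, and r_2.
cx_1 = 7, cy_1 = 7, cz_1 = 5, cx_2 = 4, cy_2 = 8, cz_2 = 5, r_2 = 1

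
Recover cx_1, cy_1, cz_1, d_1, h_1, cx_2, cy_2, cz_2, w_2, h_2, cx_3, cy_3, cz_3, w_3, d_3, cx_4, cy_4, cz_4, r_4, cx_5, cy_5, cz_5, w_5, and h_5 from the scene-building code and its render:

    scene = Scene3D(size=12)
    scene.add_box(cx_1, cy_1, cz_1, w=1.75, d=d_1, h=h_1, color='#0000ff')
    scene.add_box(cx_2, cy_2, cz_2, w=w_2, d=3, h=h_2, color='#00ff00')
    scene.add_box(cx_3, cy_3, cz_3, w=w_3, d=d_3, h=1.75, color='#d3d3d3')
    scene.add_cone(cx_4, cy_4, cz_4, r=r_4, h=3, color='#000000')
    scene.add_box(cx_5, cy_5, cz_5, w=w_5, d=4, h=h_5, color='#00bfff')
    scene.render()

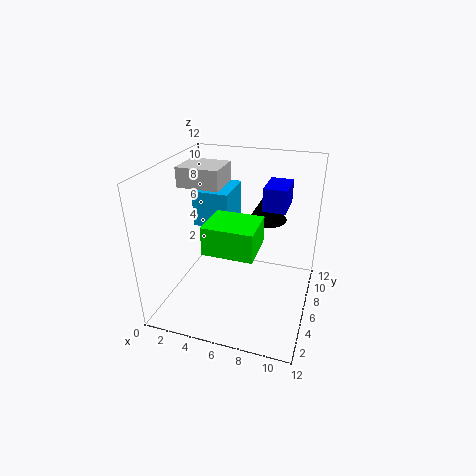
cx_1 = 8.25
cy_1 = 4.75
cz_1 = 9.25
d_1 = 2.75
h_1 = 1.75
cx_2 = 5.25
cy_2 = 0.5
cz_2 = 7.5
w_2 = 3.5
h_2 = 2
cx_3 = 0.25
cy_3 = 6.75
cz_3 = 9.5
w_3 = 3.75
d_3 = 3.25
cx_4 = 7.5
cy_4 = 10.25
cz_4 = 6
r_4 = 1.75
cx_5 = 1.25
cy_5 = 7.5
cz_5 = 5.75
w_5 = 3.25
h_5 = 3.25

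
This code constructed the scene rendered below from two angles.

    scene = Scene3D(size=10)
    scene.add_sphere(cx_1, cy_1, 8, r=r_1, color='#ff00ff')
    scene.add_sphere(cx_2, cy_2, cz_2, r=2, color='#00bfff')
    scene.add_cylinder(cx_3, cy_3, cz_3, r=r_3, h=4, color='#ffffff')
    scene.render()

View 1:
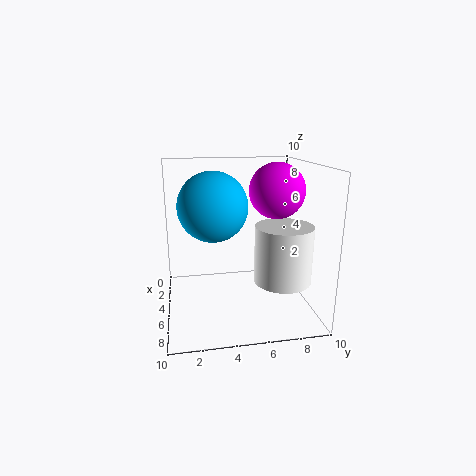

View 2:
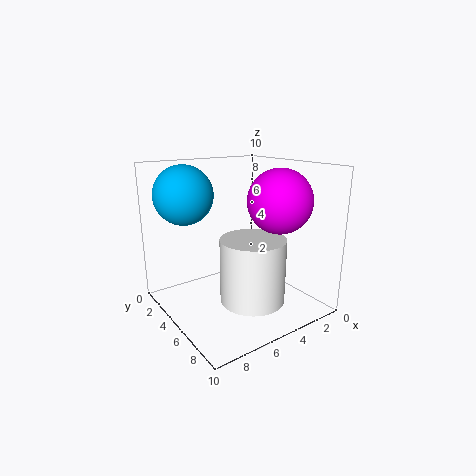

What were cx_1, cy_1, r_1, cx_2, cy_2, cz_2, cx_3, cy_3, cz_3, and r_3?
cx_1 = 4, cy_1 = 8, r_1 = 2, cx_2 = 8, cy_2 = 3, cz_2 = 8, cx_3 = 6, cy_3 = 8, cz_3 = 2, r_3 = 2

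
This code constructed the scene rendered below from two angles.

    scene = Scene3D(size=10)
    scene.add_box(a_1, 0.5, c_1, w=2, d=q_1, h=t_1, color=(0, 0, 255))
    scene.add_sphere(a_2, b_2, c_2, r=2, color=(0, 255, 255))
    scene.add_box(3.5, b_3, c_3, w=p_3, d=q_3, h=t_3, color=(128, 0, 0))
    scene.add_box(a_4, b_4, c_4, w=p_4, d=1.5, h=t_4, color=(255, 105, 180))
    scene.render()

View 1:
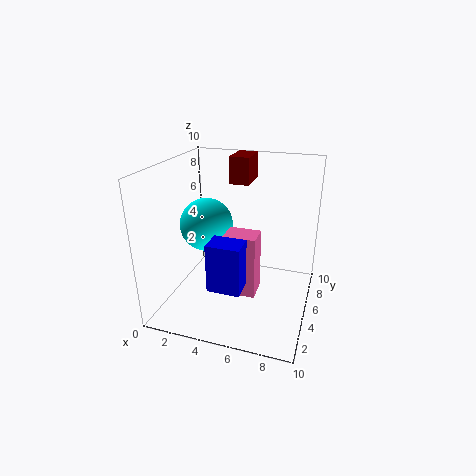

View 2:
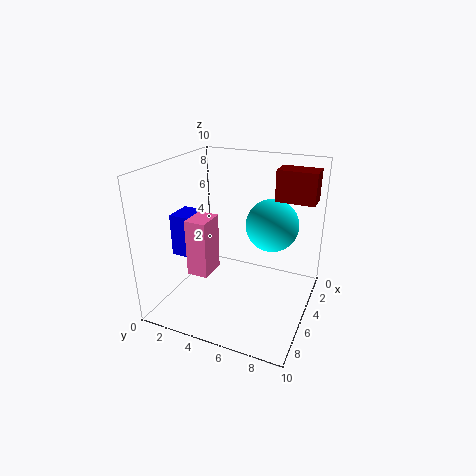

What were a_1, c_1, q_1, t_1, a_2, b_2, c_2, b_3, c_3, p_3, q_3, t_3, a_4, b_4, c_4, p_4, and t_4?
a_1 = 4.5
c_1 = 3.5
q_1 = 1.5
t_1 = 3
a_2 = 2
b_2 = 6.5
c_2 = 5
b_3 = 7.5
c_3 = 8
p_3 = 1.5
q_3 = 2.5
t_3 = 2
a_4 = 5
b_4 = 2
c_4 = 2.5
p_4 = 2
t_4 = 4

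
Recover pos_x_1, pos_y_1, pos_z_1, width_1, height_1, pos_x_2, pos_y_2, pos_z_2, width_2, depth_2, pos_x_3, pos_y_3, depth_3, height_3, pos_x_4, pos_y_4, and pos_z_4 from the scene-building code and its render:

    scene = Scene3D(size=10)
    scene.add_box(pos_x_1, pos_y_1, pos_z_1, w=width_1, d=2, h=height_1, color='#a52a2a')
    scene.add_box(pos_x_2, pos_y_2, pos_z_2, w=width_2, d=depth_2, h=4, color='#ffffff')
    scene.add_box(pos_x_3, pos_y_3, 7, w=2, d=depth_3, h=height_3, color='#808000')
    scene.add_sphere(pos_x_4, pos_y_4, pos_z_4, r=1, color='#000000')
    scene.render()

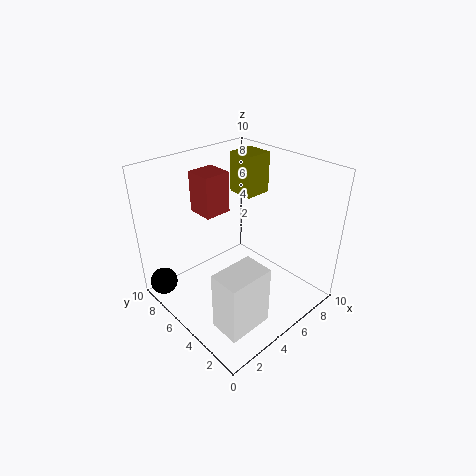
pos_x_1 = 4
pos_y_1 = 7
pos_z_1 = 6
width_1 = 2
height_1 = 3
pos_x_2 = 1
pos_y_2 = 1
pos_z_2 = 1
width_2 = 3
depth_2 = 2
pos_x_3 = 7
pos_y_3 = 6
depth_3 = 2
height_3 = 3
pos_x_4 = 1
pos_y_4 = 9
pos_z_4 = 1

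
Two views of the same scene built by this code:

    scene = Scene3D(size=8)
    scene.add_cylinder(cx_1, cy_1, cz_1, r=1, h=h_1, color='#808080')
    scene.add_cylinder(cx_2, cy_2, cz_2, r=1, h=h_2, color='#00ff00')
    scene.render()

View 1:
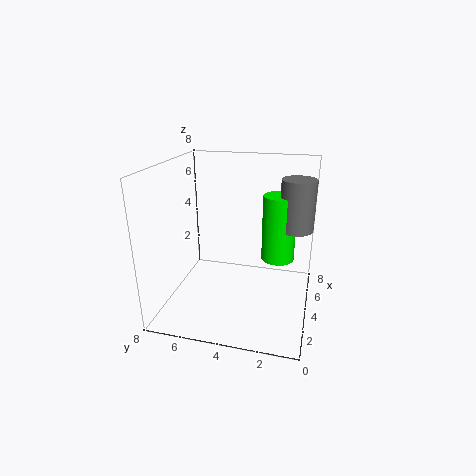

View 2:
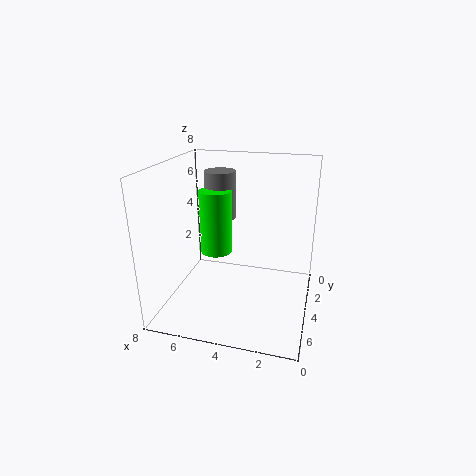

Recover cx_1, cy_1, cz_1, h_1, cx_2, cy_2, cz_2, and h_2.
cx_1 = 6
cy_1 = 1
cz_1 = 4
h_1 = 3
cx_2 = 6
cy_2 = 2
cz_2 = 2
h_2 = 4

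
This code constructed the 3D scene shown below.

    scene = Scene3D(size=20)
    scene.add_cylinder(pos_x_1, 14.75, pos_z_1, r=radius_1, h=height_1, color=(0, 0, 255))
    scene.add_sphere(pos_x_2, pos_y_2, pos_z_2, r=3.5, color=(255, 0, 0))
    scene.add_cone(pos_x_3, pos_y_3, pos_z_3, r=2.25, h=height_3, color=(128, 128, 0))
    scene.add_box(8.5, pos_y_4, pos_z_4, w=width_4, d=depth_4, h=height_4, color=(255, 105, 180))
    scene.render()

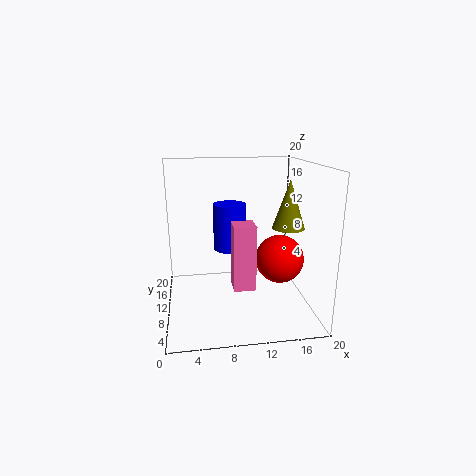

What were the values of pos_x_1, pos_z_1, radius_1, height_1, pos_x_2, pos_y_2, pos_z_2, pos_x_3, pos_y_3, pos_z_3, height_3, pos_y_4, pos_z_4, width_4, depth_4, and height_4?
pos_x_1 = 9.5
pos_z_1 = 6.75
radius_1 = 2.5
height_1 = 7
pos_x_2 = 16.25
pos_y_2 = 10.5
pos_z_2 = 6.25
pos_x_3 = 17
pos_y_3 = 9.5
pos_z_3 = 11.25
height_3 = 6.75
pos_y_4 = 3.5
pos_z_4 = 5.25
width_4 = 2.75
depth_4 = 3
height_4 = 8.25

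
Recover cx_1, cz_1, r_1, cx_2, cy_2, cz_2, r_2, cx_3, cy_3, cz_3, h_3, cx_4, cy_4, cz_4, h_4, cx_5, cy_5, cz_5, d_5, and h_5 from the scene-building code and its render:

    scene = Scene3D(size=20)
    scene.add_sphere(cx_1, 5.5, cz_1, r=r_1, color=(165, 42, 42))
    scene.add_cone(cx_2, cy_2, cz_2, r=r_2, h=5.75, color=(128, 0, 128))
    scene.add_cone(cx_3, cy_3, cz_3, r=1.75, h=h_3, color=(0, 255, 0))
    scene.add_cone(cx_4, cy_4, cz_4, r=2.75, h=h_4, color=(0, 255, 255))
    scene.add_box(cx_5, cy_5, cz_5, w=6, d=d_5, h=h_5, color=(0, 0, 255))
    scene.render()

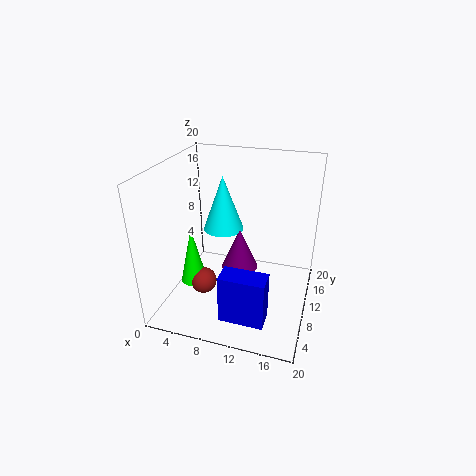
cx_1 = 6.5; cz_1 = 5.25; r_1 = 1.75; cx_2 = 10.5; cy_2 = 9.25; cz_2 = 6; r_2 = 2.5; cx_3 = 5; cy_3 = 5.75; cz_3 = 5; h_3 = 7.75; cx_4 = 7.75; cy_4 = 10.5; cz_4 = 11; h_4 = 7.5; cx_5 = 9.5; cy_5 = 2.75; cz_5 = 1.25; d_5 = 3; h_5 = 6.75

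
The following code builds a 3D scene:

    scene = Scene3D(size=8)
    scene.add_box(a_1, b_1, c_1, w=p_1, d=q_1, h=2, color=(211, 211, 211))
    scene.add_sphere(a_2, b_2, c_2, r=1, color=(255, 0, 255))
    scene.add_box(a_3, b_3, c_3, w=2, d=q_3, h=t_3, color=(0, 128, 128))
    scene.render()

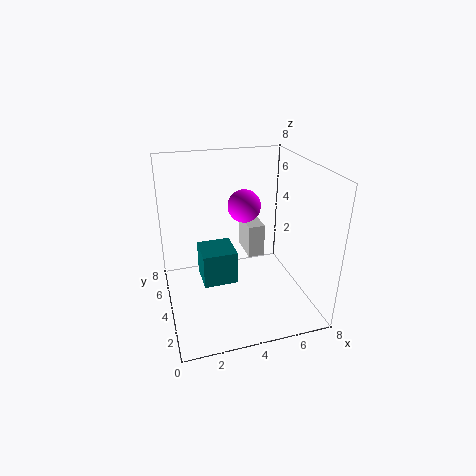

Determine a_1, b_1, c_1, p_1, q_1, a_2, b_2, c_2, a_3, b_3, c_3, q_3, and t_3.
a_1 = 5
b_1 = 5
c_1 = 2
p_1 = 1
q_1 = 2
a_2 = 5
b_2 = 6
c_2 = 5
a_3 = 2
b_3 = 4
c_3 = 1
q_3 = 2
t_3 = 2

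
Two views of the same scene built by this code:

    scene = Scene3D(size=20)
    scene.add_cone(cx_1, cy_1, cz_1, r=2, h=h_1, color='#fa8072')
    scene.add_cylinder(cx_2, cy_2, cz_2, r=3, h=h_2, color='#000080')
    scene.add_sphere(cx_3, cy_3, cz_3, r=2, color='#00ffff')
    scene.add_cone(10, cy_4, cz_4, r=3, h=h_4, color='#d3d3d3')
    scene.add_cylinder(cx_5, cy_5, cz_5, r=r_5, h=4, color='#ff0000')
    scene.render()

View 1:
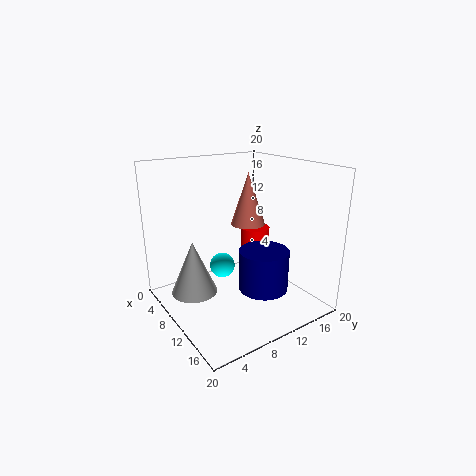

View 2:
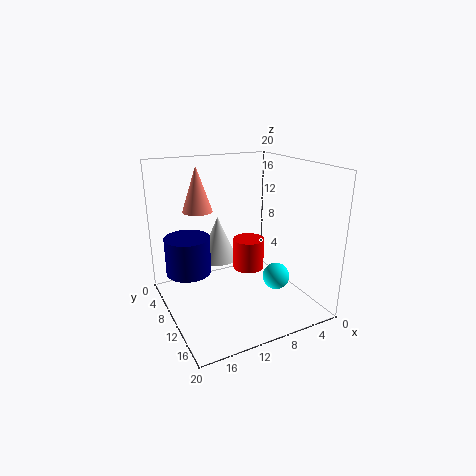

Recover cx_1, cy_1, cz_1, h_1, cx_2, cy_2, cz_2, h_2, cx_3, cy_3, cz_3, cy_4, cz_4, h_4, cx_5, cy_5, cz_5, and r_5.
cx_1 = 15; cy_1 = 8; cz_1 = 14; h_1 = 6; cx_2 = 17; cy_2 = 9; cz_2 = 6; h_2 = 5; cx_3 = 4; cy_3 = 11; cz_3 = 3; cy_4 = 3; cz_4 = 4; h_4 = 7; cx_5 = 10; cy_5 = 13; cz_5 = 7; r_5 = 2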